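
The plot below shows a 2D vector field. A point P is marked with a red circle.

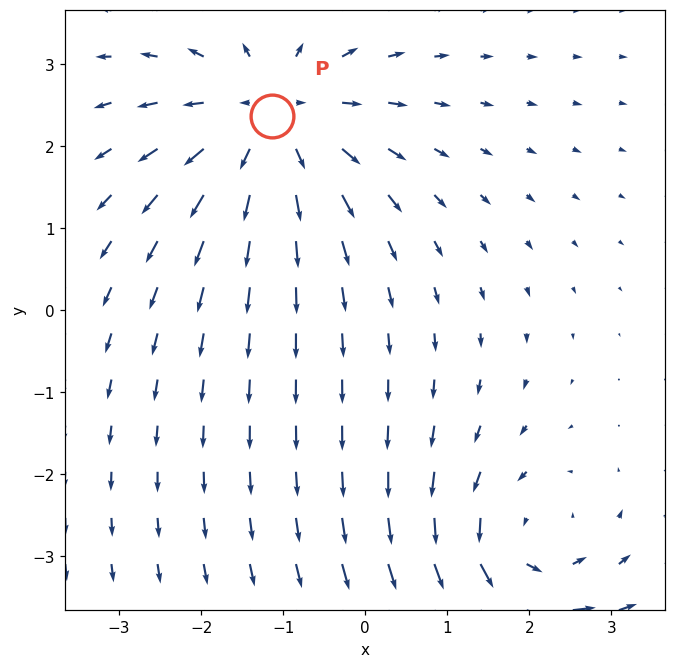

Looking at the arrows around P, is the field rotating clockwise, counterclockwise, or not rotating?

Near P at (-1.1, 2.4) the arrows show no circulation. The curl there is ≈0.

not rotating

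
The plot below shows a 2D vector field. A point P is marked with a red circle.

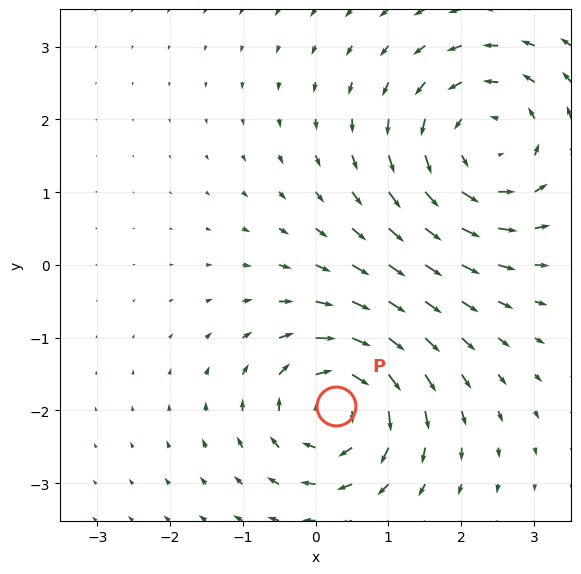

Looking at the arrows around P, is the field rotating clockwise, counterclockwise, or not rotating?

Near P at (0.3, -1.9) the arrows circulate clockwise. The curl (z-component) there is about -6; negative curl means clockwise rotation.

clockwise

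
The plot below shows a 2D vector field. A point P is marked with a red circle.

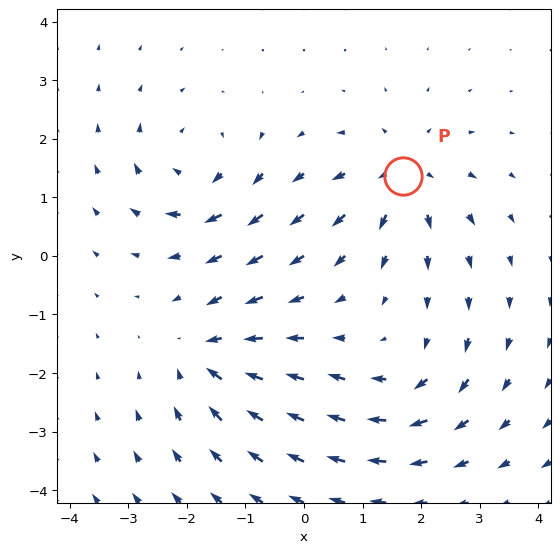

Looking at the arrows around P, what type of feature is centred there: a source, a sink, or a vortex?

source

At P (1.7, 1.4) the arrows spread outward. Divergence about +5, curl ≈0 — positive divergence with near-zero curl is a source.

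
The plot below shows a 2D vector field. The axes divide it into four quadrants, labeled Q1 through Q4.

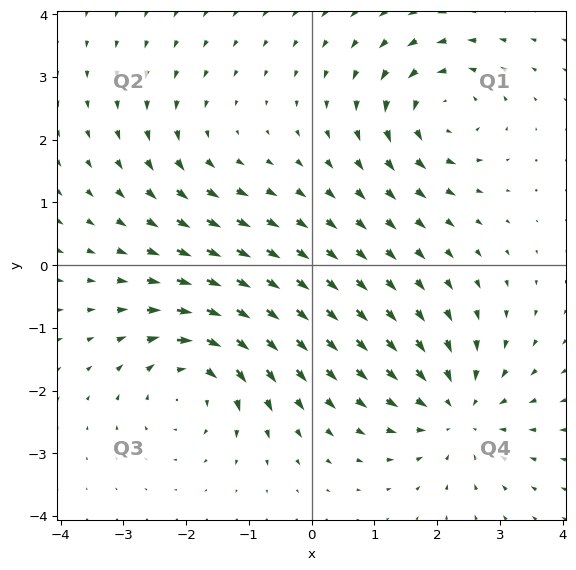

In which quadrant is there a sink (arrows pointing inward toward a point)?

Q4

The sink sits at approximately (2.3, -2.3), which lies in quadrant Q4. The divergence there is about -4, negative as expected for a sink.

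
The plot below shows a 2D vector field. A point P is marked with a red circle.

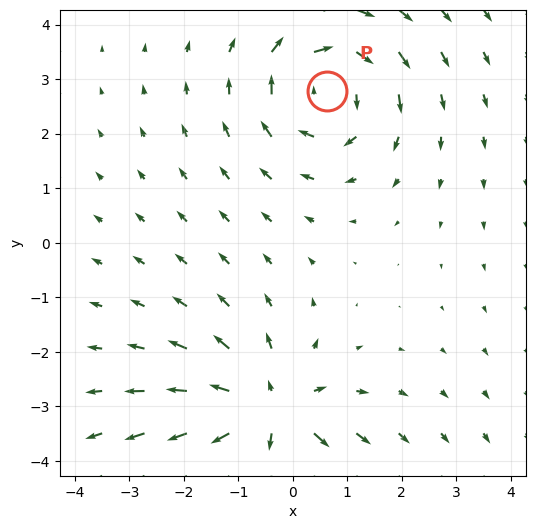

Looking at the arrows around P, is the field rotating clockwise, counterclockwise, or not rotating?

Near P at (0.6, 2.8) the arrows circulate clockwise. The curl (z-component) there is about -4; negative curl means clockwise rotation.

clockwise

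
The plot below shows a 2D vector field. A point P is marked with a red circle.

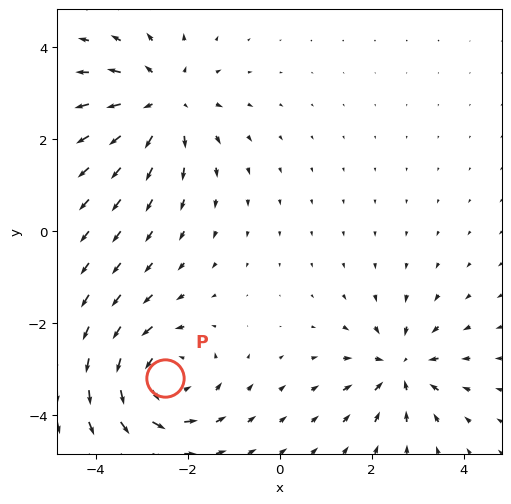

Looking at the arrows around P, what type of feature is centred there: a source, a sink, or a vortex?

At P (-2.5, -3.2) the arrows circulate counterclockwise. Divergence ≈0, curl about +5 — near-zero divergence with nonzero curl is a vortex.

vortex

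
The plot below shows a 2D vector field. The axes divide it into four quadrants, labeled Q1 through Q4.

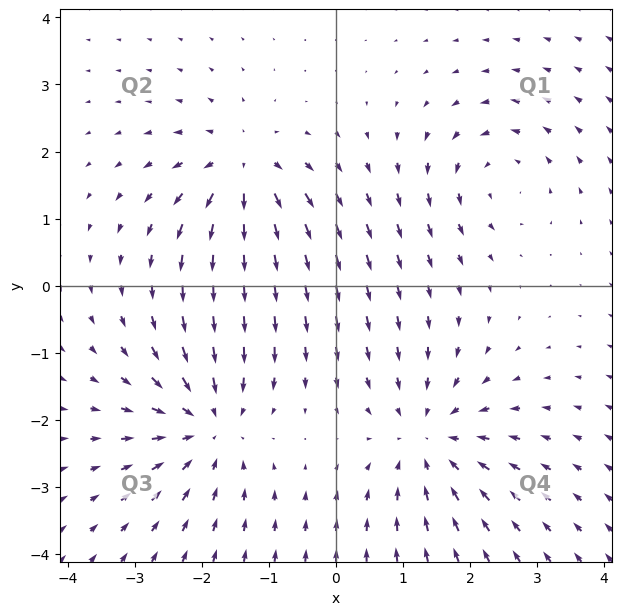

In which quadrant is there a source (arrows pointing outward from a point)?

Q2

The source sits at approximately (-1.4, 1.7), which lies in quadrant Q2. The divergence there is about +6, positive as expected for a source.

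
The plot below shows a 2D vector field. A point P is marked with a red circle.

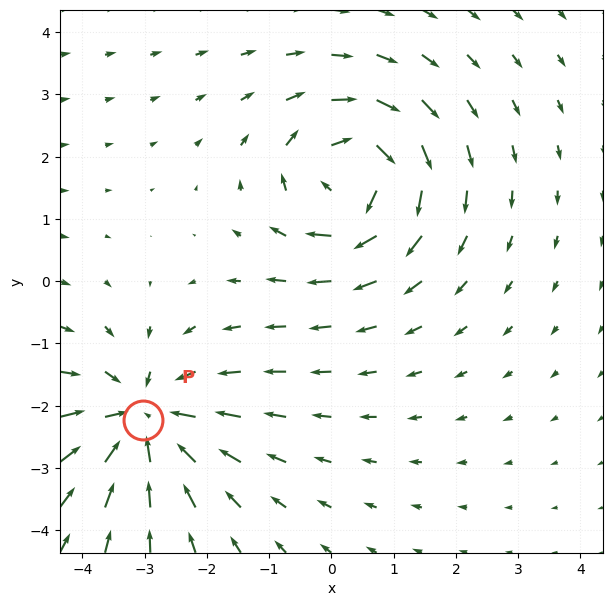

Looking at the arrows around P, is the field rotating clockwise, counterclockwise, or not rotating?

Near P at (-3.0, -2.2) the arrows show no circulation. The curl there is ≈0.

not rotating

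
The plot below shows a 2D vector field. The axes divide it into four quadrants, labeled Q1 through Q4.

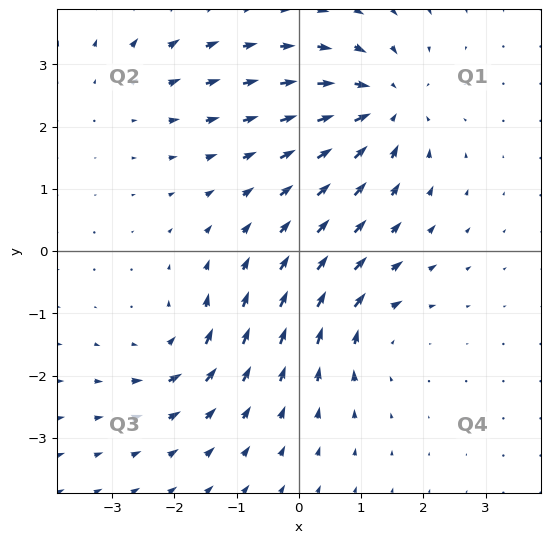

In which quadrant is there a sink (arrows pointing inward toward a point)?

The sink sits at approximately (1.4, 2.3), which lies in quadrant Q1. The divergence there is about -5, negative as expected for a sink.

Q1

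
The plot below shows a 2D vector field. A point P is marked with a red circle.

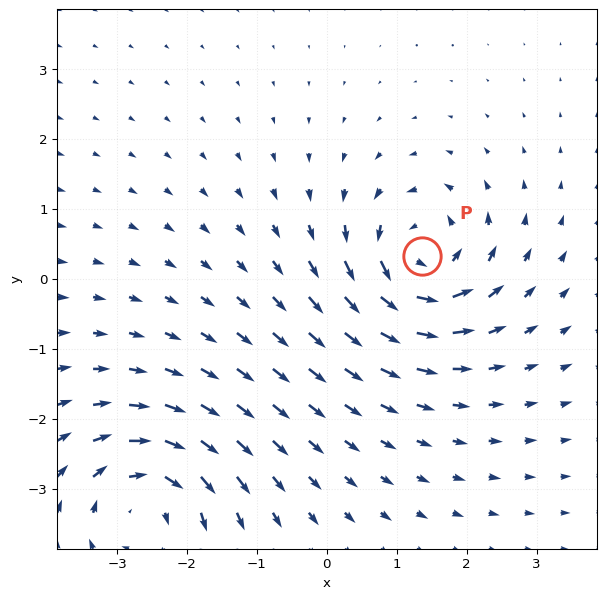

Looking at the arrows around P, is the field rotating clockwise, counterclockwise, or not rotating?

Near P at (1.4, 0.3) the arrows circulate counterclockwise. The curl (z-component) there is about +7; positive curl means counterclockwise rotation.

counterclockwise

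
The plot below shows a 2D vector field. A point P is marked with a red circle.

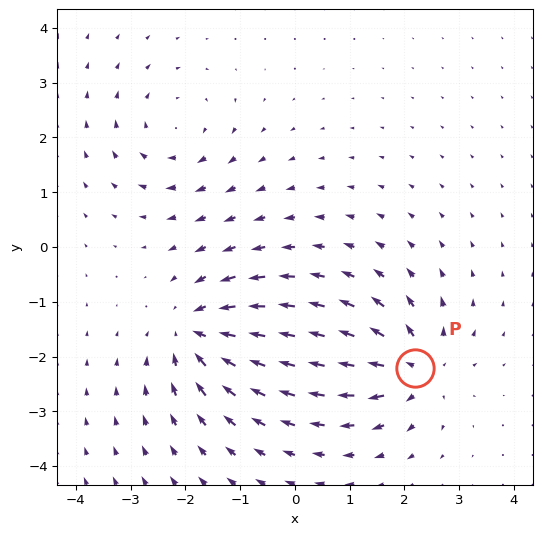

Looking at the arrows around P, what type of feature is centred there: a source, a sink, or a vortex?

At P (2.2, -2.2) the arrows spread outward. Divergence about +6, curl ≈0 — positive divergence with near-zero curl is a source.

source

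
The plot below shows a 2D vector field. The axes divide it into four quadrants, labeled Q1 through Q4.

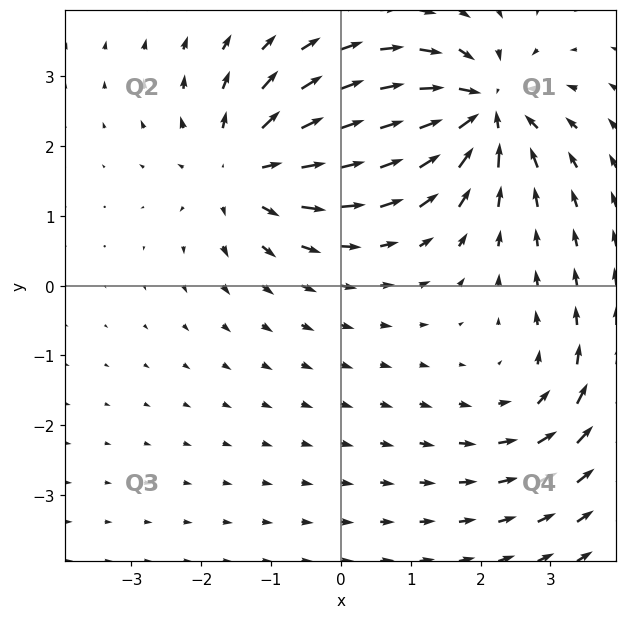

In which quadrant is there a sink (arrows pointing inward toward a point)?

The sink sits at approximately (2.0, 2.5), which lies in quadrant Q1. The divergence there is about -7, negative as expected for a sink.

Q1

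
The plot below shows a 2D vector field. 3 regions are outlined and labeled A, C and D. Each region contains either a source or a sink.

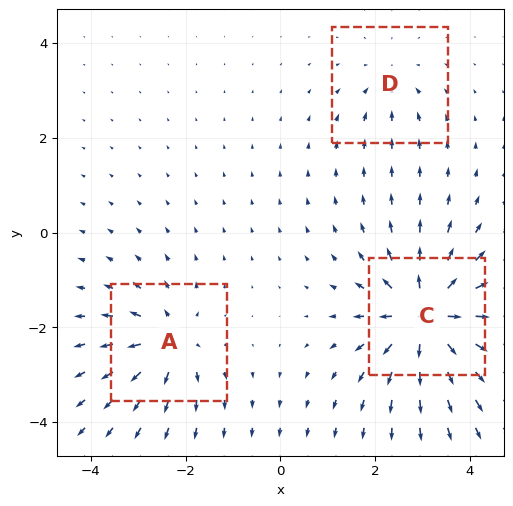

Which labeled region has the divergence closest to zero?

Divergence at each region's feature centre — A: about +4, C: about +6, D: about -2. Region D is closest to zero.

D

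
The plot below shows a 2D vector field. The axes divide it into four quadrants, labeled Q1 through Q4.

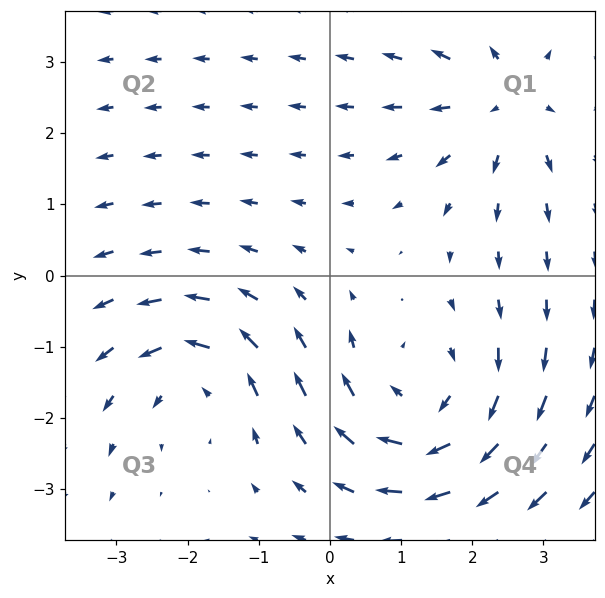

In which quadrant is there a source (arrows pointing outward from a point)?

The source sits at approximately (2.5, 2.5), which lies in quadrant Q1. The divergence there is about +3, positive as expected for a source.

Q1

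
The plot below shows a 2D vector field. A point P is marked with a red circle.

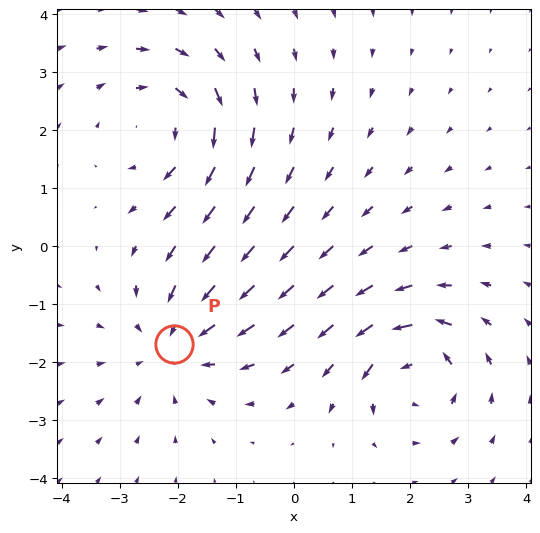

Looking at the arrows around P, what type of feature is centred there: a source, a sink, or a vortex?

sink

At P (-2.1, -1.7) the arrows converge inward. Divergence about -3, curl ≈0 — negative divergence with near-zero curl is a sink.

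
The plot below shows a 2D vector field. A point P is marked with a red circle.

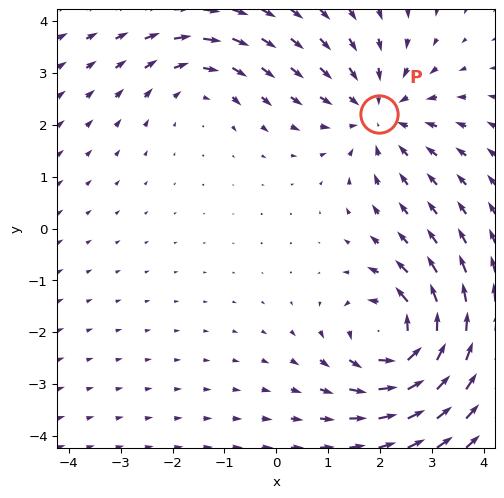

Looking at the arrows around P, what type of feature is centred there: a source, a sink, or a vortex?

sink

At P (2.0, 2.2) the arrows converge inward. Divergence about -4, curl ≈0 — negative divergence with near-zero curl is a sink.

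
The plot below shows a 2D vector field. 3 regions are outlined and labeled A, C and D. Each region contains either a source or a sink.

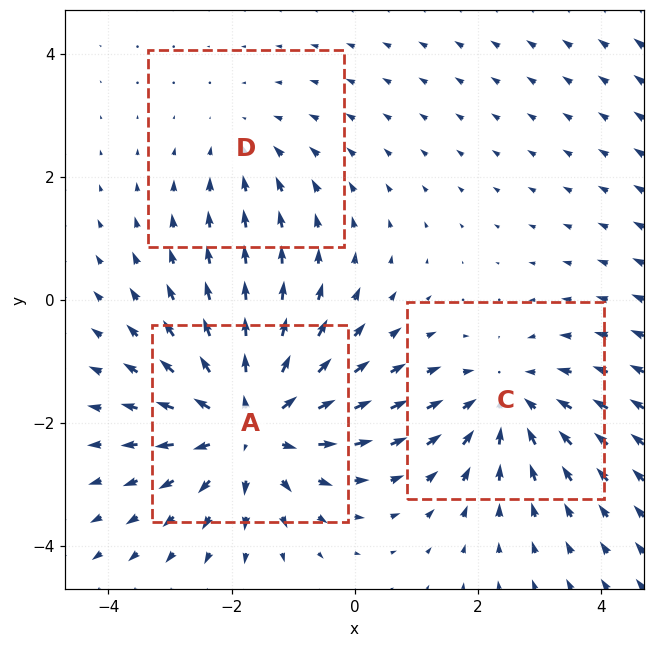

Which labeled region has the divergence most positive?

A

Divergence at each region's feature centre — A: about +4, C: about -3, D: about -2. Region A is most positive.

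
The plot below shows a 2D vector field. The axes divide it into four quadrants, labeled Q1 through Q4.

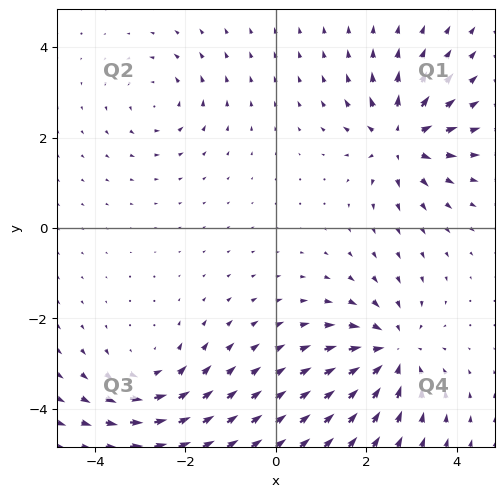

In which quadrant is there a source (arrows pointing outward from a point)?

The source sits at approximately (2.8, 2.0), which lies in quadrant Q1. The divergence there is about +6, positive as expected for a source.

Q1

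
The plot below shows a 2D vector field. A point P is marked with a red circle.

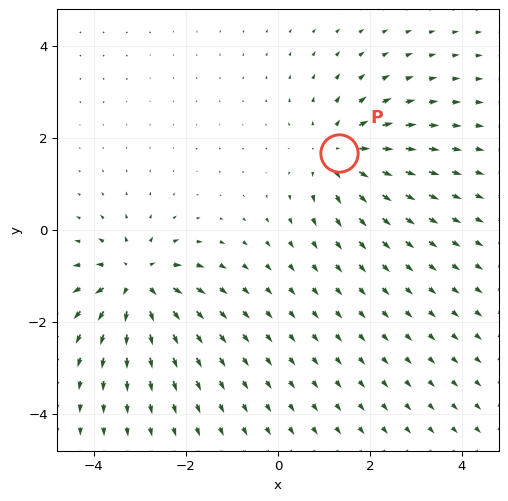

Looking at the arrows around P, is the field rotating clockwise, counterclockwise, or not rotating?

Near P at (1.3, 1.7) the arrows show no circulation. The curl there is ≈0.

not rotating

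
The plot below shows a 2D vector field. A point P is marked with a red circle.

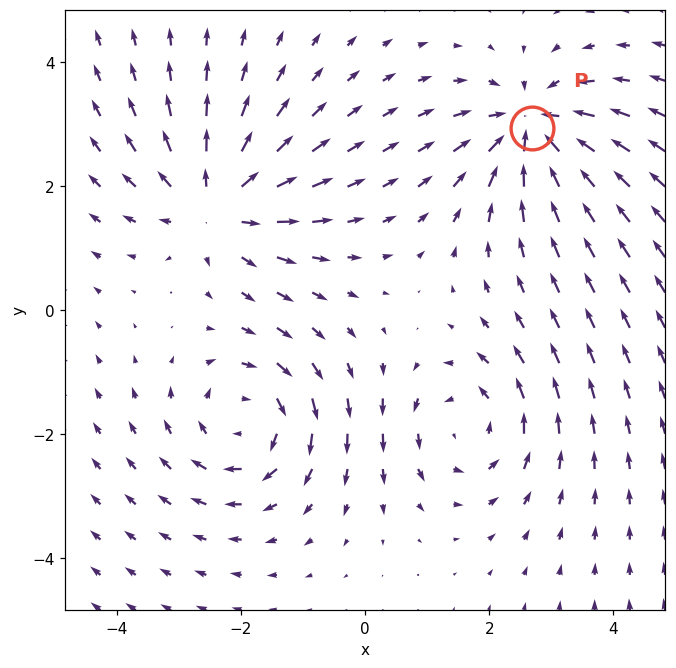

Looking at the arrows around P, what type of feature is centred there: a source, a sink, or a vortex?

At P (2.7, 2.9) the arrows converge inward. Divergence about -5, curl ≈0 — negative divergence with near-zero curl is a sink.

sink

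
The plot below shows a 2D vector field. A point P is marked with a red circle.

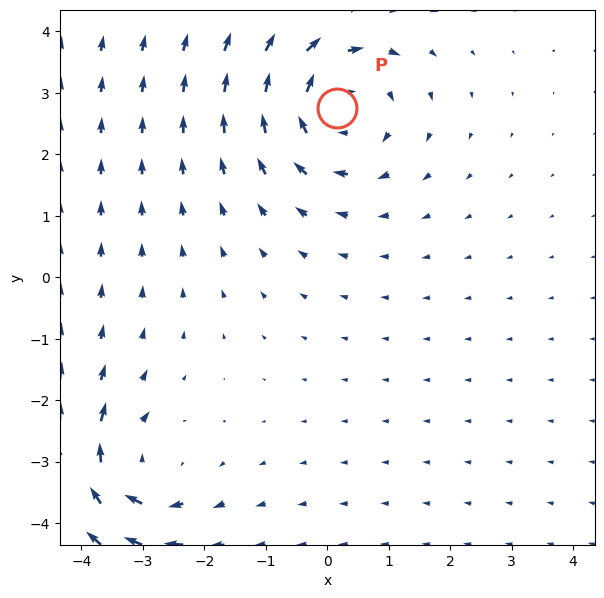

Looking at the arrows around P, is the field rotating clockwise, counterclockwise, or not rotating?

clockwise

Near P at (0.2, 2.7) the arrows circulate clockwise. The curl (z-component) there is about -4; negative curl means clockwise rotation.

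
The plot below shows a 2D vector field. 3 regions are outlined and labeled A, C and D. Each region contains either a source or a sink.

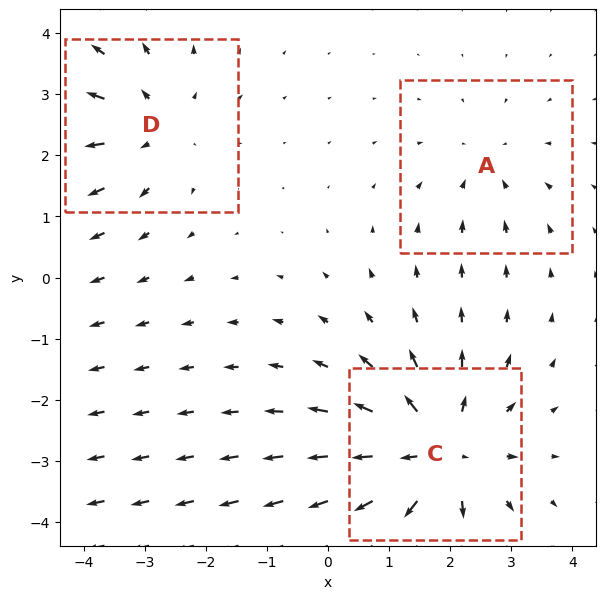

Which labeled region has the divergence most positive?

C

Divergence at each region's feature centre — A: about -2, C: about +5, D: about +3. Region C is most positive.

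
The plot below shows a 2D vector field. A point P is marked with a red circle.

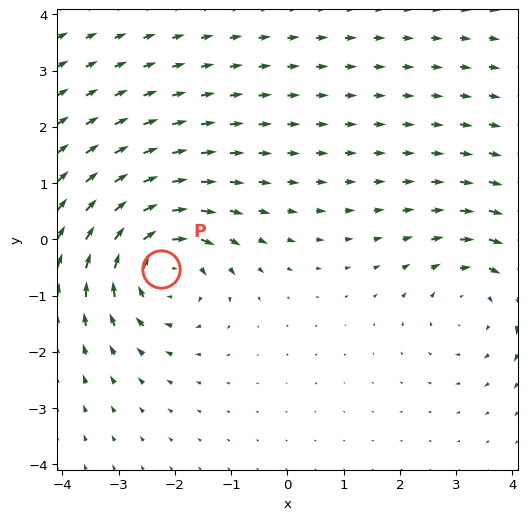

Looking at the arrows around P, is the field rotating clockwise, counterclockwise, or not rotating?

clockwise

Near P at (-2.2, -0.5) the arrows circulate clockwise. The curl (z-component) there is about -5; negative curl means clockwise rotation.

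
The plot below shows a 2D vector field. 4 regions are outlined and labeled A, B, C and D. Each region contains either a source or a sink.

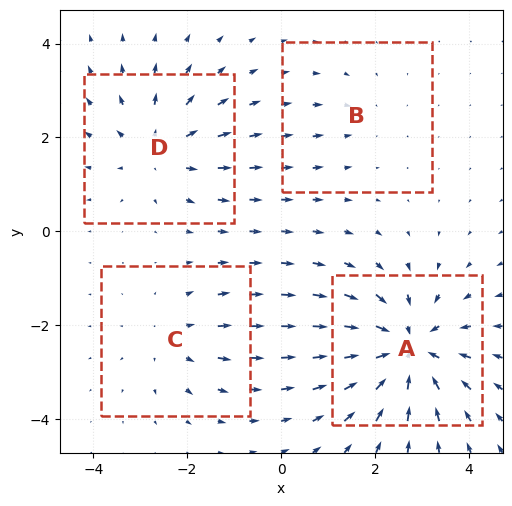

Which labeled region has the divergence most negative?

A

Divergence at each region's feature centre — A: about -6, B: about -2, C: about +3, D: about +4. Region A is most negative.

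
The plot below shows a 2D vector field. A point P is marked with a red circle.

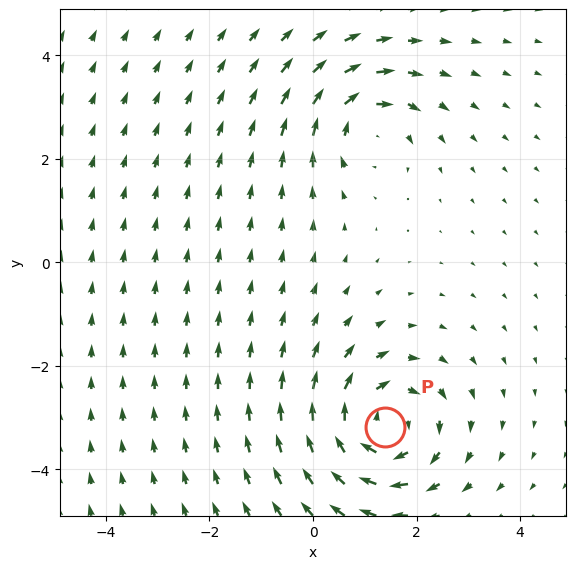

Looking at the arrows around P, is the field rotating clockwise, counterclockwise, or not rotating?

clockwise

Near P at (1.4, -3.2) the arrows circulate clockwise. The curl (z-component) there is about -5; negative curl means clockwise rotation.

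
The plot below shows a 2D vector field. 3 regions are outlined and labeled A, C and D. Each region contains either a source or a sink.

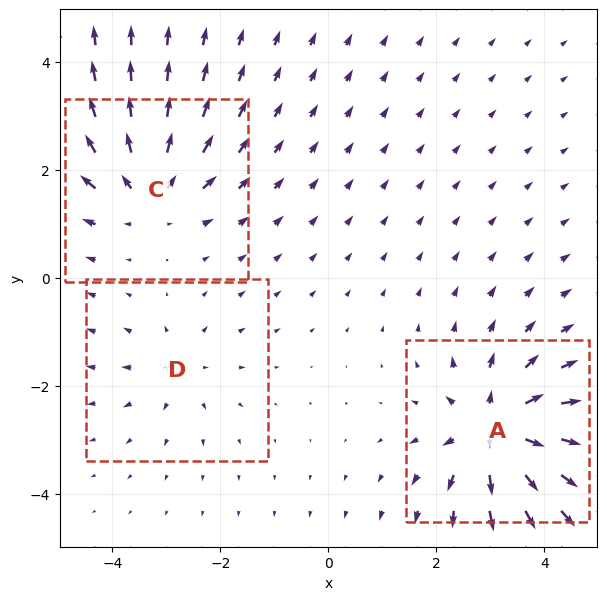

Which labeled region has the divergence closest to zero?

Divergence at each region's feature centre — A: about +6, C: about +4, D: about +2. Region D is closest to zero.

D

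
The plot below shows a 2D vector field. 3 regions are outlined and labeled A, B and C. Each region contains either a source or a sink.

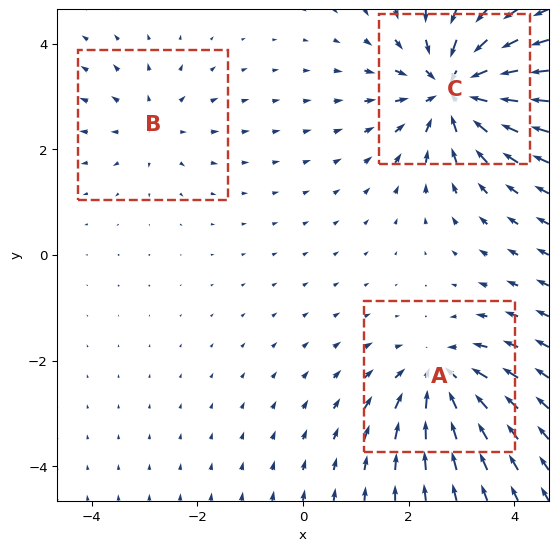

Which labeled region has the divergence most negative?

Divergence at each region's feature centre — A: about -4, B: about +2, C: about -6. Region C is most negative.

C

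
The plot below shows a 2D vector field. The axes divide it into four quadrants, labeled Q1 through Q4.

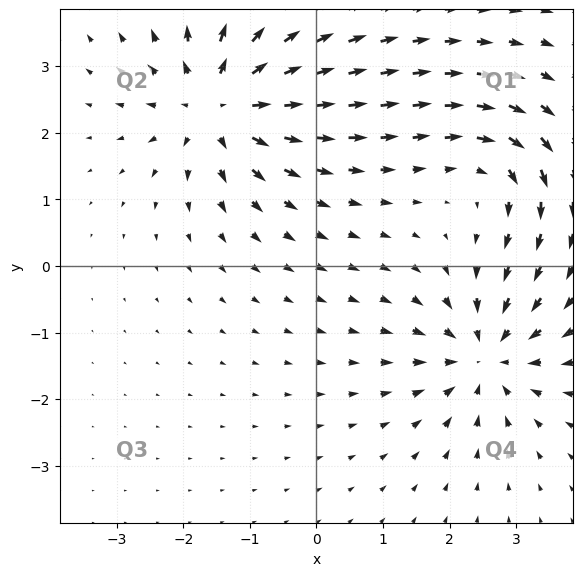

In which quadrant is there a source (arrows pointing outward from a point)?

The source sits at approximately (-1.5, 2.4), which lies in quadrant Q2. The divergence there is about +6, positive as expected for a source.

Q2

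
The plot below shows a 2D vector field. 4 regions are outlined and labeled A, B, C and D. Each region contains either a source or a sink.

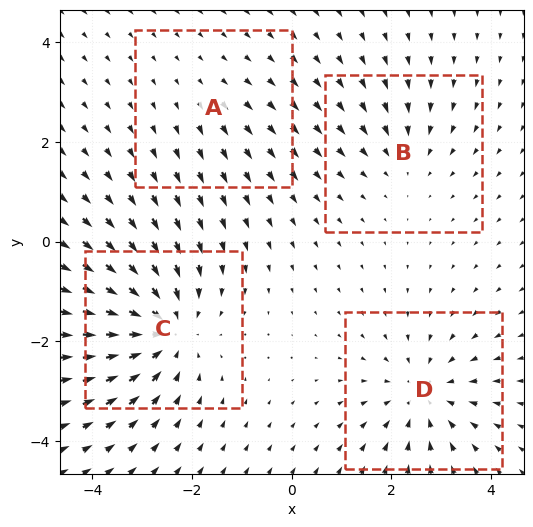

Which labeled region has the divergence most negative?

Divergence at each region's feature centre — A: about +2, B: about -3, C: about -6, D: about -5. Region C is most negative.

C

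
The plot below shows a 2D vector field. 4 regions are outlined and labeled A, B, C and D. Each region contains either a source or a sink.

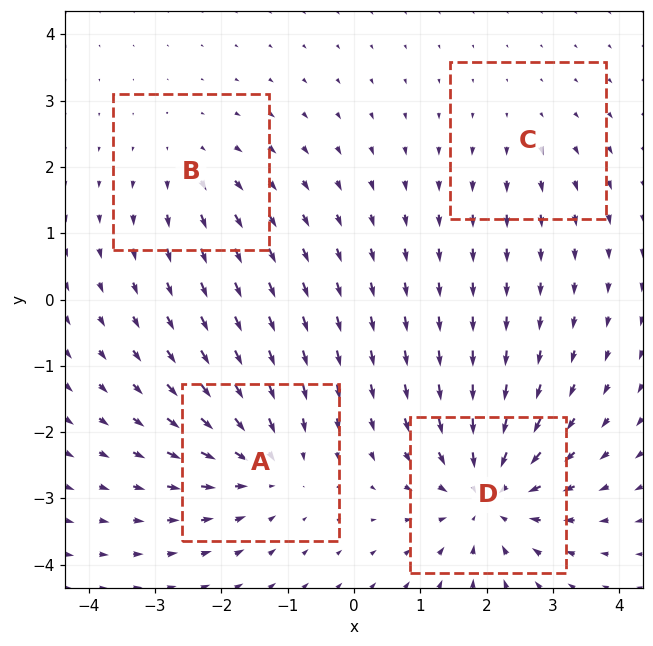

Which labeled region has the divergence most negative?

D

Divergence at each region's feature centre — A: about -5, B: about +3, C: about +2, D: about -6. Region D is most negative.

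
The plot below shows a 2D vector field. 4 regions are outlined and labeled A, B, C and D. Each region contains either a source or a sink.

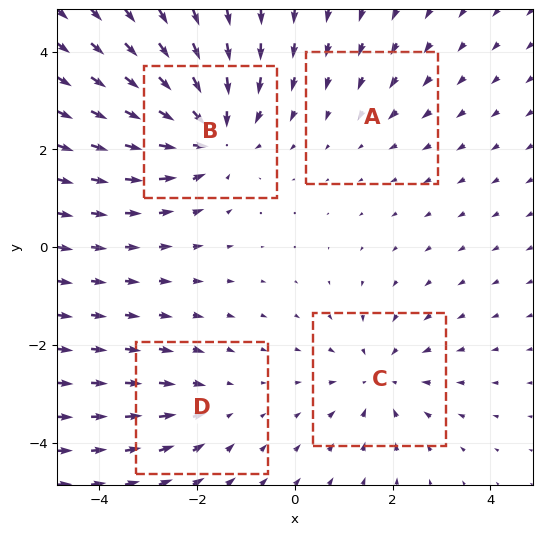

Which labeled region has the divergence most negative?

Divergence at each region's feature centre — A: about -2, B: about -7, C: about -4, D: about -3. Region B is most negative.

B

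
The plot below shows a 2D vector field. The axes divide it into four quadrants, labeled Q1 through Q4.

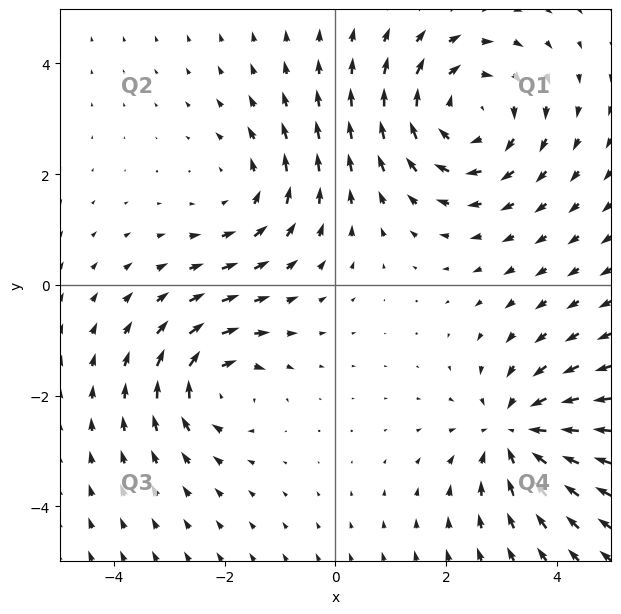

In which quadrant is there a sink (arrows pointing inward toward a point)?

Q4

The sink sits at approximately (3.3, -2.7), which lies in quadrant Q4. The divergence there is about -4, negative as expected for a sink.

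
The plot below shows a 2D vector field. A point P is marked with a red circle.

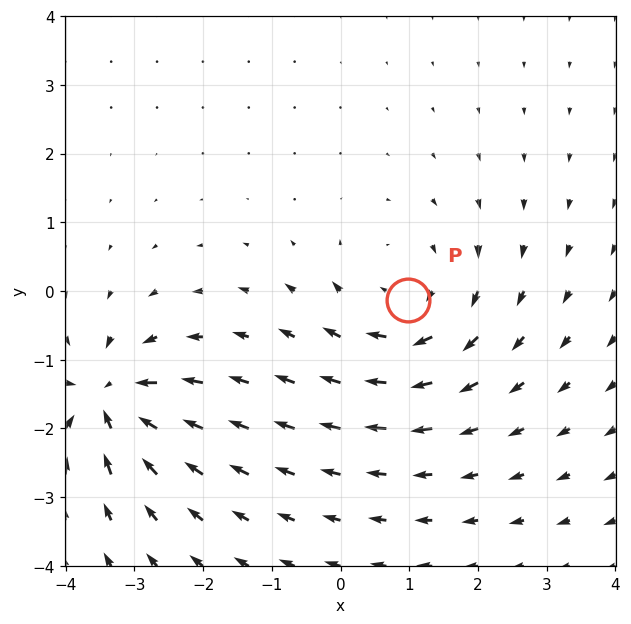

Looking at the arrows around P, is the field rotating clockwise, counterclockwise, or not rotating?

Near P at (1.0, -0.1) the arrows circulate clockwise. The curl (z-component) there is about -4; negative curl means clockwise rotation.

clockwise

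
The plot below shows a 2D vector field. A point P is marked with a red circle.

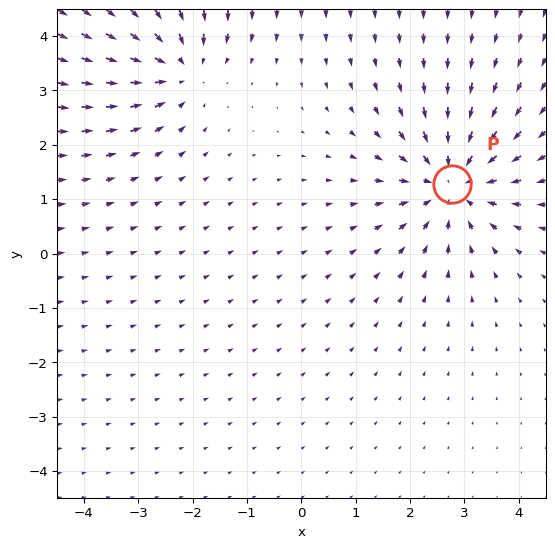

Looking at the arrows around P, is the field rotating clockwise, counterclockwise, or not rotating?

not rotating

Near P at (2.8, 1.3) the arrows show no circulation. The curl there is ≈0.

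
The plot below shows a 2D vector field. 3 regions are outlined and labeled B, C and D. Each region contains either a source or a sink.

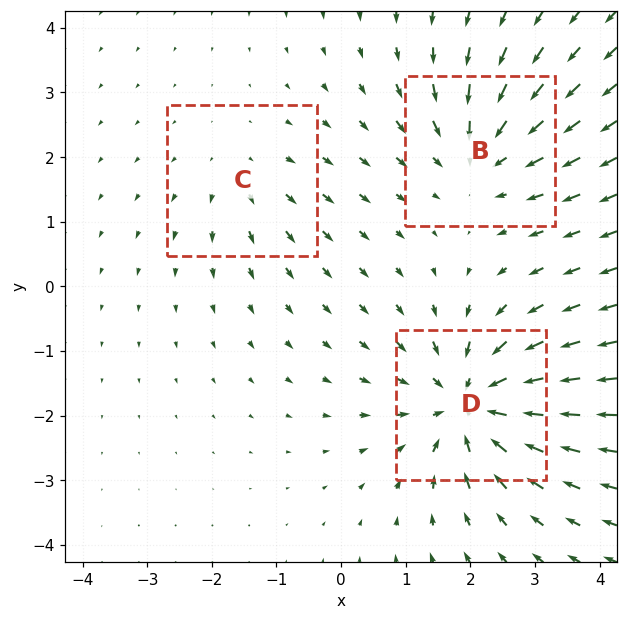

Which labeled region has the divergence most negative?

Divergence at each region's feature centre — B: about -3, C: about +2, D: about -5. Region D is most negative.

D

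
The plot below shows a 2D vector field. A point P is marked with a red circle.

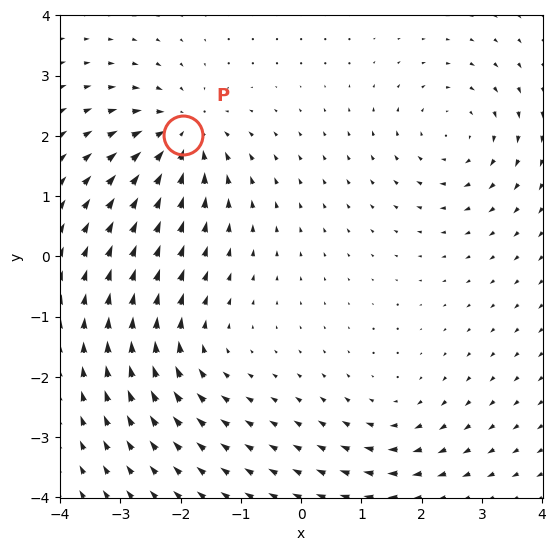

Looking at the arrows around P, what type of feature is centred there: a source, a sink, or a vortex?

sink

At P (-2.0, 2.0) the arrows converge inward. Divergence about -6, curl ≈0 — negative divergence with near-zero curl is a sink.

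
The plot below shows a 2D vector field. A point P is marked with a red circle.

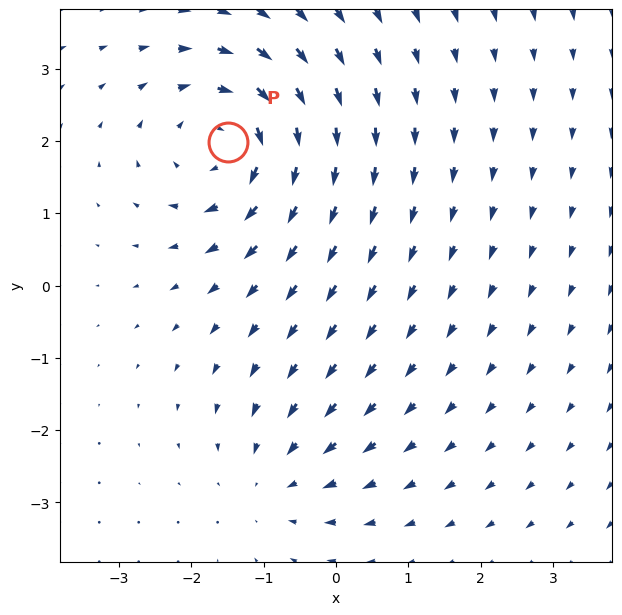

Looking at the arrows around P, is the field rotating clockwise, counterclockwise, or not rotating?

Near P at (-1.5, 2.0) the arrows circulate clockwise. The curl (z-component) there is about -5; negative curl means clockwise rotation.

clockwise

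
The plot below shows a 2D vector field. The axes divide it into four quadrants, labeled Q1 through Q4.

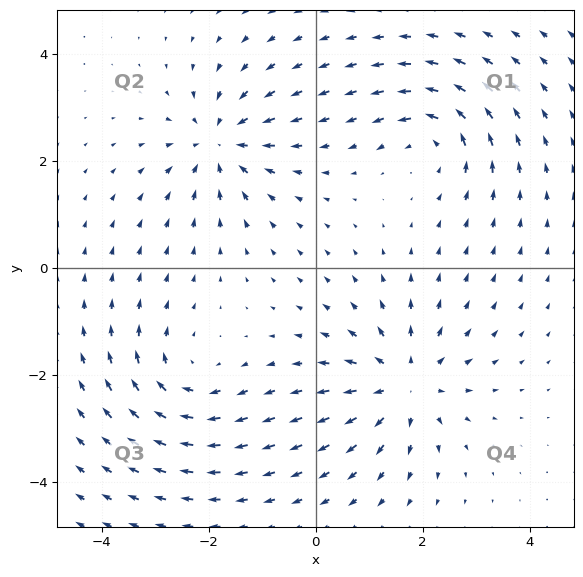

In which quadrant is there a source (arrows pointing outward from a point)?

The source sits at approximately (1.7, -2.2), which lies in quadrant Q4. The divergence there is about +5, positive as expected for a source.

Q4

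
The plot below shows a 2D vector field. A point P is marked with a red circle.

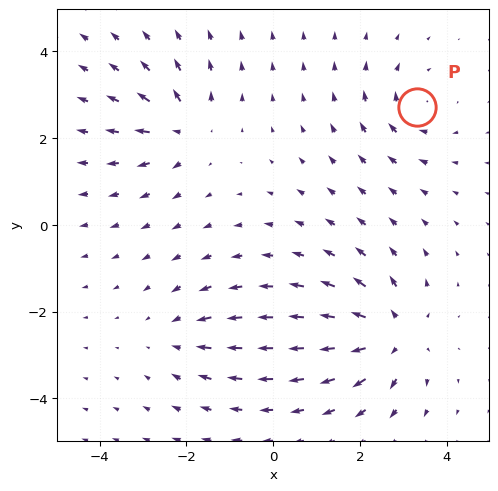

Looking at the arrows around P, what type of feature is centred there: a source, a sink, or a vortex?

vortex

At P (3.3, 2.7) the arrows circulate clockwise. Divergence ≈0, curl about -3 — near-zero divergence with nonzero curl is a vortex.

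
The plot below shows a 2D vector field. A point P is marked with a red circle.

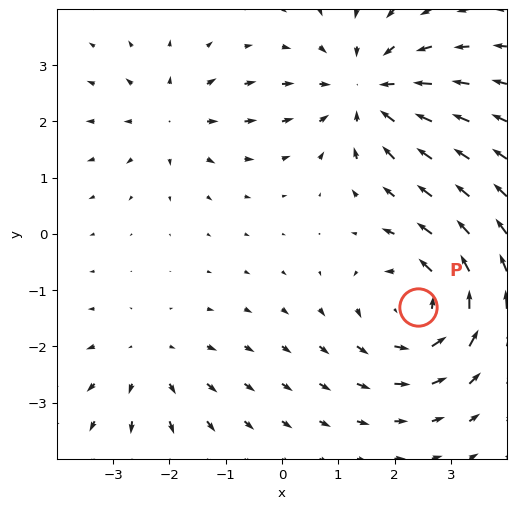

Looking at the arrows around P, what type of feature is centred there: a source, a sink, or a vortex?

At P (2.4, -1.3) the arrows circulate counterclockwise. Divergence ≈0, curl about +4 — near-zero divergence with nonzero curl is a vortex.

vortex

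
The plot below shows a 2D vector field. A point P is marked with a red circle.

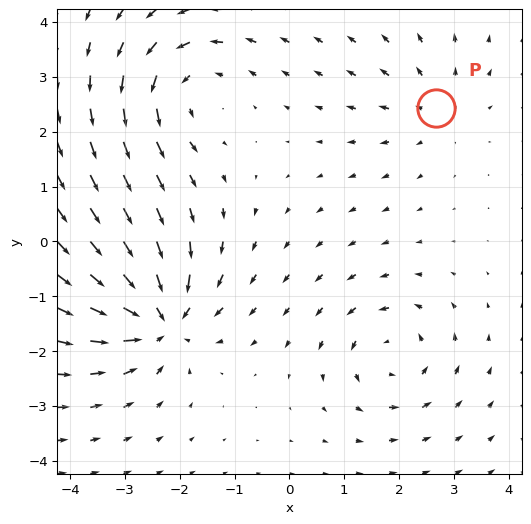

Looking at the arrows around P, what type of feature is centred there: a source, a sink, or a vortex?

At P (2.7, 2.4) the arrows spread outward. Divergence about +2, curl ≈0 — positive divergence with near-zero curl is a source.

source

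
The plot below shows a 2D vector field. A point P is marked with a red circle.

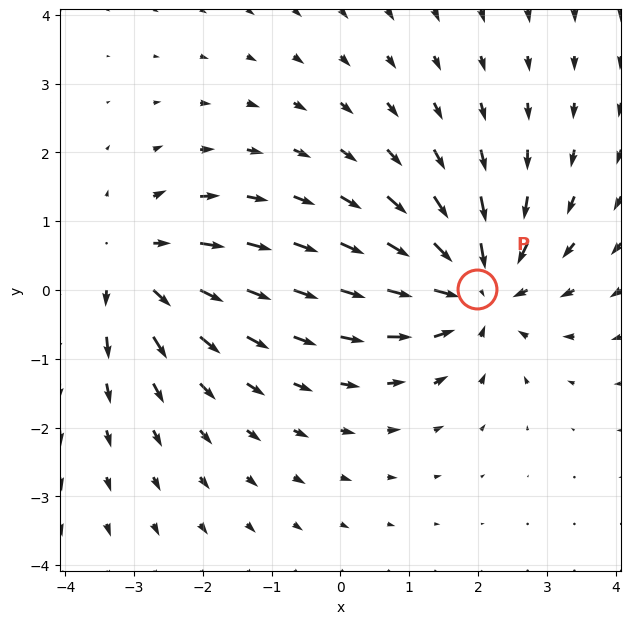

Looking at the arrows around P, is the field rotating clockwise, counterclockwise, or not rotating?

not rotating

Near P at (2.0, 0.0) the arrows show no circulation. The curl there is ≈0.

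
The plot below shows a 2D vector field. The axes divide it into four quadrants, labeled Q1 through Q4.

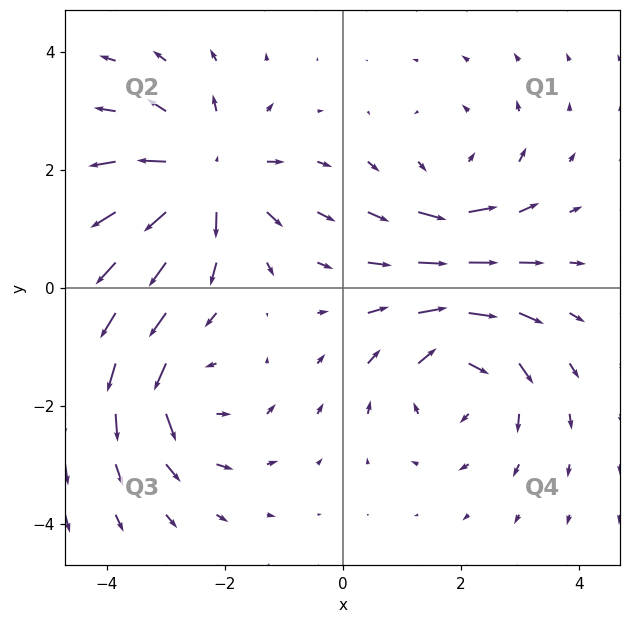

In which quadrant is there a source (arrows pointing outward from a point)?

Q2

The source sits at approximately (-2.3, 1.9), which lies in quadrant Q2. The divergence there is about +5, positive as expected for a source.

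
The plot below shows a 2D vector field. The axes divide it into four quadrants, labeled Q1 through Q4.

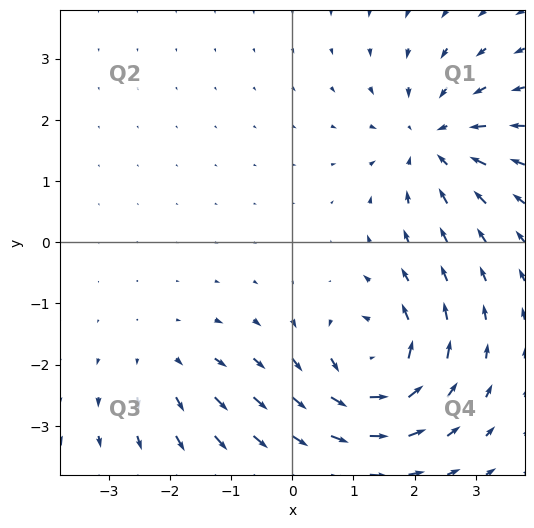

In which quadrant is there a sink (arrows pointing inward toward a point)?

The sink sits at approximately (2.3, 1.7), which lies in quadrant Q1. The divergence there is about -5, negative as expected for a sink.

Q1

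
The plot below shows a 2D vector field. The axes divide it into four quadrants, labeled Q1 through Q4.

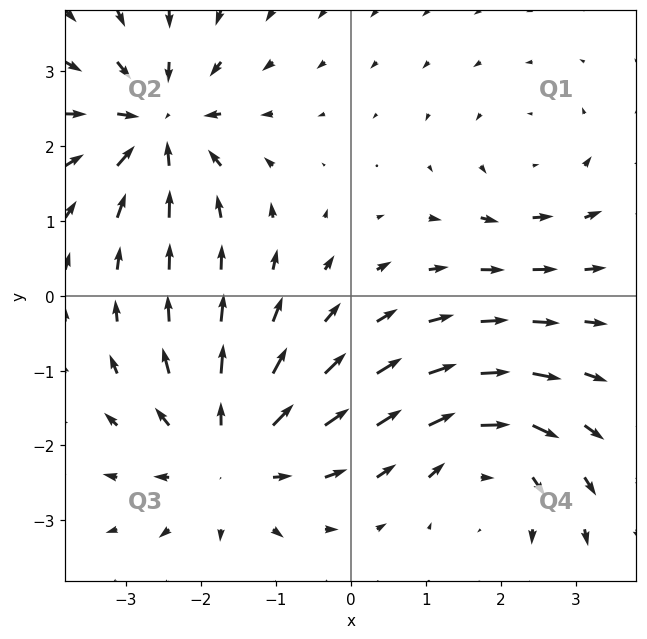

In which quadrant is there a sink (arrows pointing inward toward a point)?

Q2

The sink sits at approximately (-2.6, 2.3), which lies in quadrant Q2. The divergence there is about -6, negative as expected for a sink.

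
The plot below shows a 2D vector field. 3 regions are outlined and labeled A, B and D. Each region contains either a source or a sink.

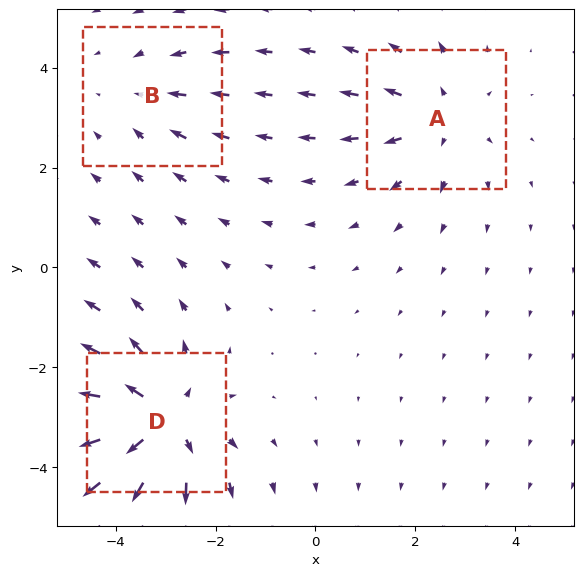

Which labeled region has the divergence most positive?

Divergence at each region's feature centre — A: about +3, B: about -2, D: about +5. Region D is most positive.

D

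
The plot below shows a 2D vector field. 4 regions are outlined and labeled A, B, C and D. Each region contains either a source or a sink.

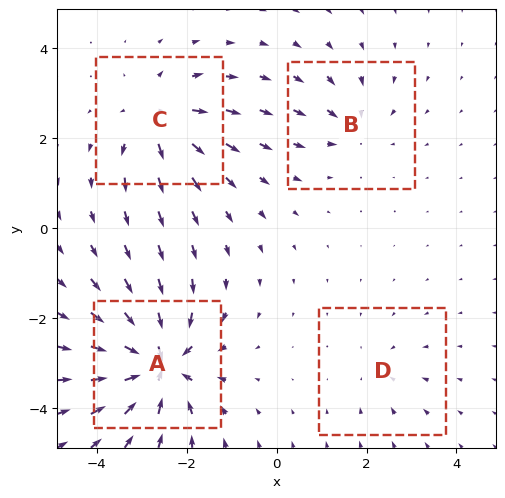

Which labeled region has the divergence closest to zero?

Divergence at each region's feature centre — A: about -9, B: about -4, C: about +5, D: about -2. Region D is closest to zero.

D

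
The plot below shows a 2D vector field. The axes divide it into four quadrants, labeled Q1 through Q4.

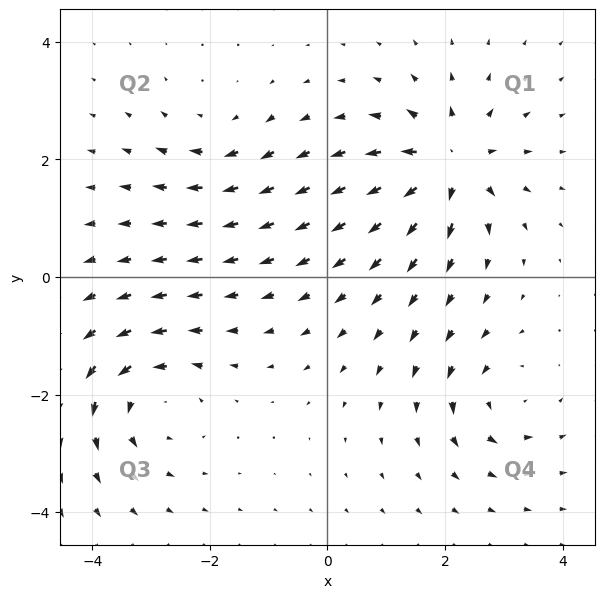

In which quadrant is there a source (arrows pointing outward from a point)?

Q1

The source sits at approximately (2.1, 1.9), which lies in quadrant Q1. The divergence there is about +7, positive as expected for a source.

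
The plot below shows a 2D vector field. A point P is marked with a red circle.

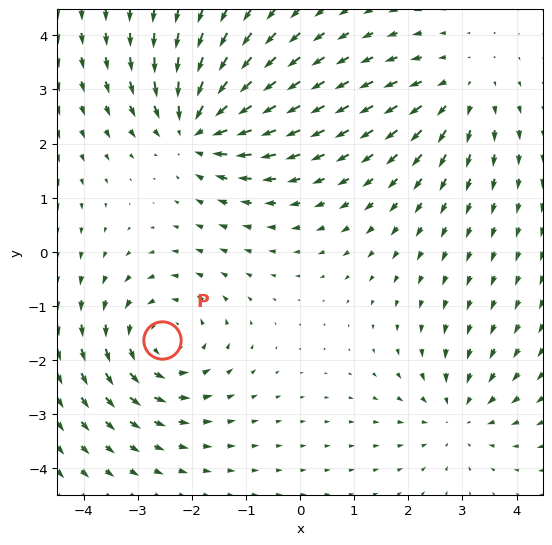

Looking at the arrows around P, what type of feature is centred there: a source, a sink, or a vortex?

vortex

At P (-2.6, -1.6) the arrows circulate counterclockwise. Divergence ≈0, curl about +4 — near-zero divergence with nonzero curl is a vortex.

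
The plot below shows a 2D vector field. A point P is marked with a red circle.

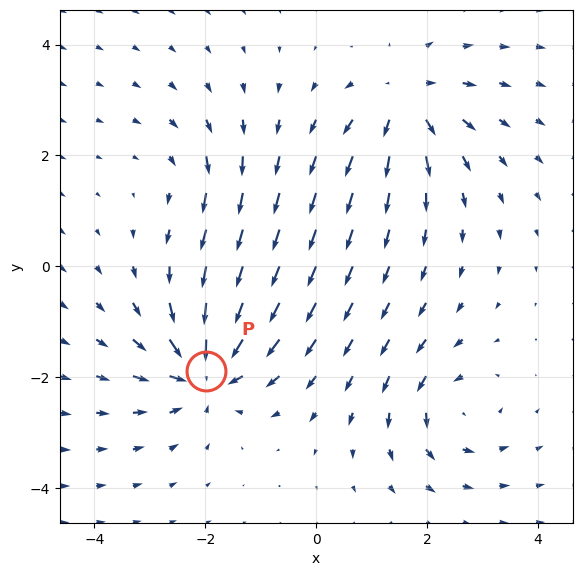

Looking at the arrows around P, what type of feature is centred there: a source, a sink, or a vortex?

sink

At P (-2.0, -1.9) the arrows converge inward. Divergence about -6, curl ≈0 — negative divergence with near-zero curl is a sink.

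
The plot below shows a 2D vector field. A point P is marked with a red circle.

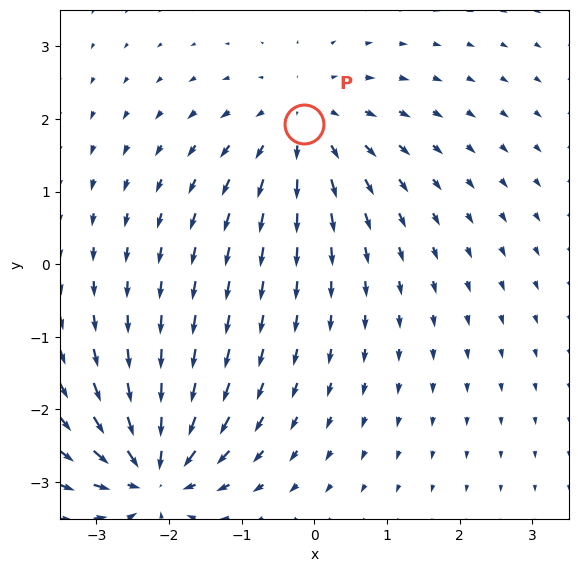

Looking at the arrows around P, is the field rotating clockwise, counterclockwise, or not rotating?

Near P at (-0.1, 1.9) the arrows show no circulation. The curl there is ≈0.

not rotating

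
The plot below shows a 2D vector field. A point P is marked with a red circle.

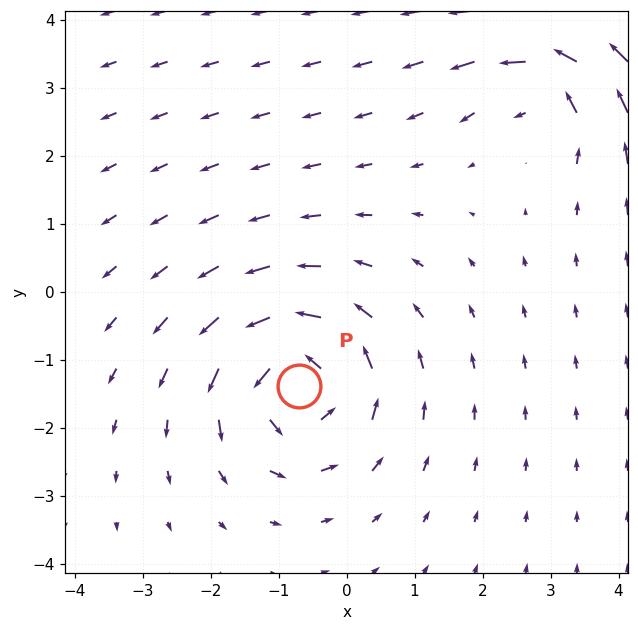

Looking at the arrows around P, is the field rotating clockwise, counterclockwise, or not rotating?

counterclockwise

Near P at (-0.7, -1.4) the arrows circulate counterclockwise. The curl (z-component) there is about +6; positive curl means counterclockwise rotation.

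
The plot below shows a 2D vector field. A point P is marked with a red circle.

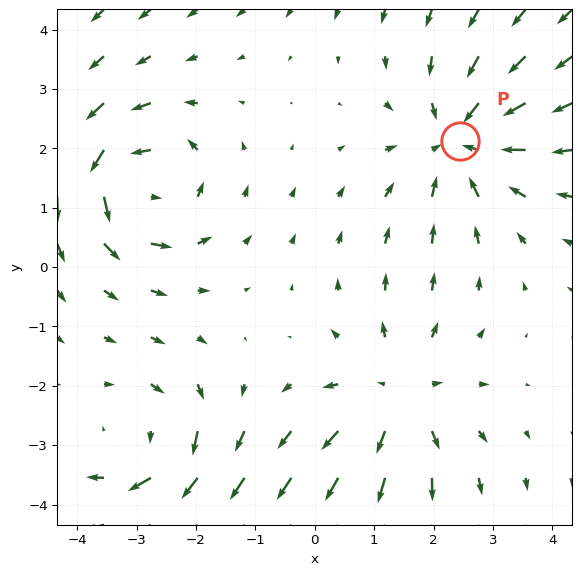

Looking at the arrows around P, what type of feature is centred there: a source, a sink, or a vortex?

sink

At P (2.4, 2.1) the arrows converge inward. Divergence about -3, curl ≈0 — negative divergence with near-zero curl is a sink.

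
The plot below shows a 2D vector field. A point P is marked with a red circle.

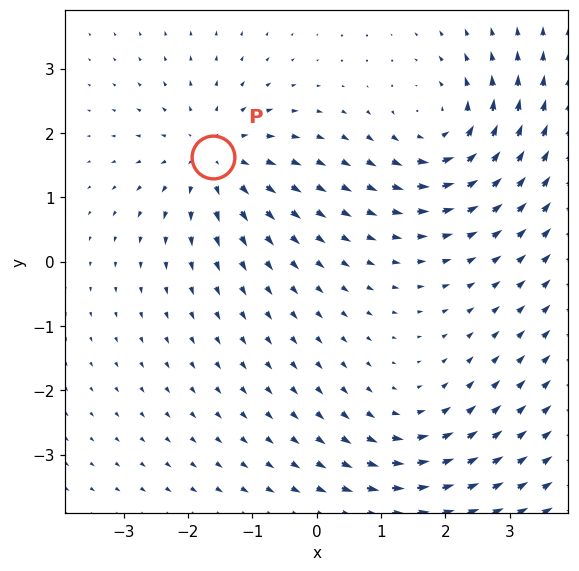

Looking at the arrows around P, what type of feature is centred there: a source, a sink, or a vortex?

source

At P (-1.6, 1.6) the arrows spread outward. Divergence about +5, curl ≈0 — positive divergence with near-zero curl is a source.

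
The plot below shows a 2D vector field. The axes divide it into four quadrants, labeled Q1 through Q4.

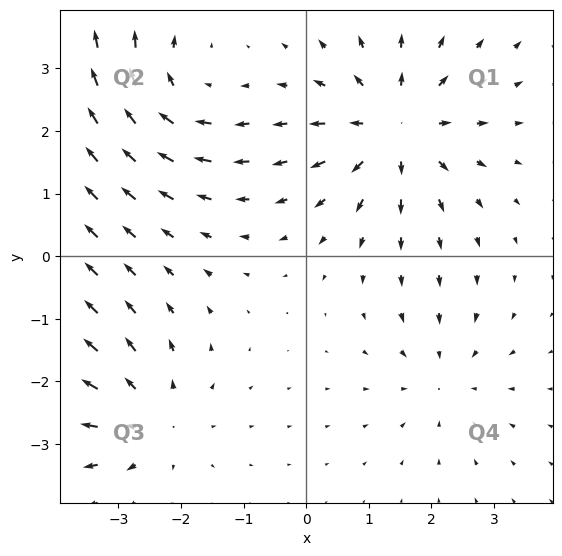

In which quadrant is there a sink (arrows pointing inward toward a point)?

Q4

The sink sits at approximately (2.2, -1.9), which lies in quadrant Q4. The divergence there is about -3, negative as expected for a sink.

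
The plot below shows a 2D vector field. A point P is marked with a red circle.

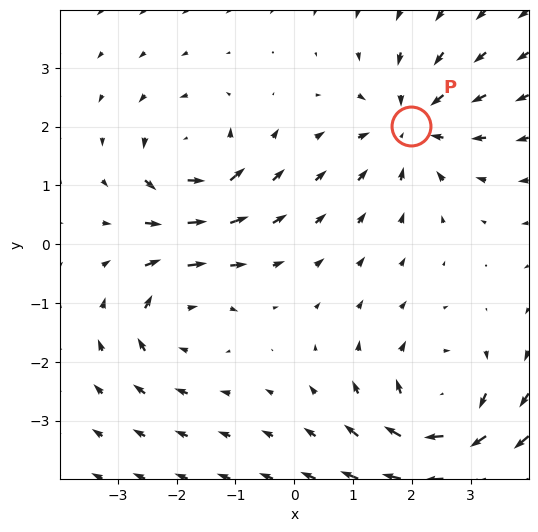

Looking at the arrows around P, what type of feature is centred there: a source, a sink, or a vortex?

sink

At P (2.0, 2.0) the arrows converge inward. Divergence about -4, curl ≈0 — negative divergence with near-zero curl is a sink.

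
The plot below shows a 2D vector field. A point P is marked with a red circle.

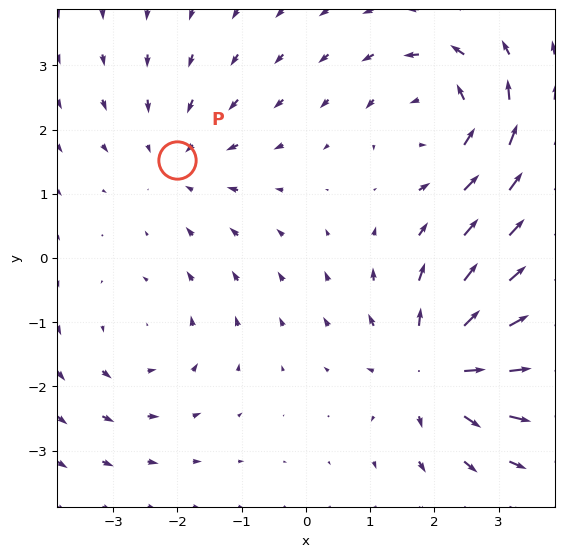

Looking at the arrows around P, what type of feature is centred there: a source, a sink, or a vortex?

sink

At P (-2.0, 1.5) the arrows converge inward. Divergence about -3, curl ≈0 — negative divergence with near-zero curl is a sink.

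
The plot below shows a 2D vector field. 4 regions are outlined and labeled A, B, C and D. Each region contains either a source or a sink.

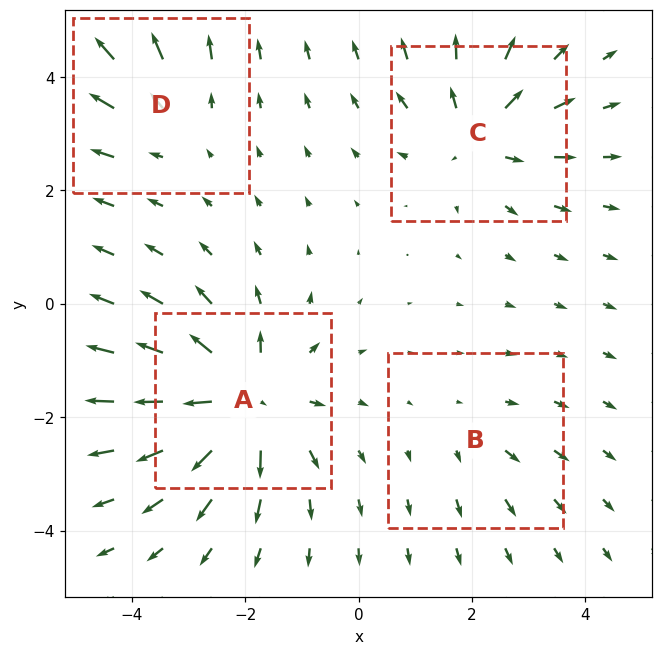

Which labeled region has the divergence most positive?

A

Divergence at each region's feature centre — A: about +8, B: about +2, C: about +5, D: about +4. Region A is most positive.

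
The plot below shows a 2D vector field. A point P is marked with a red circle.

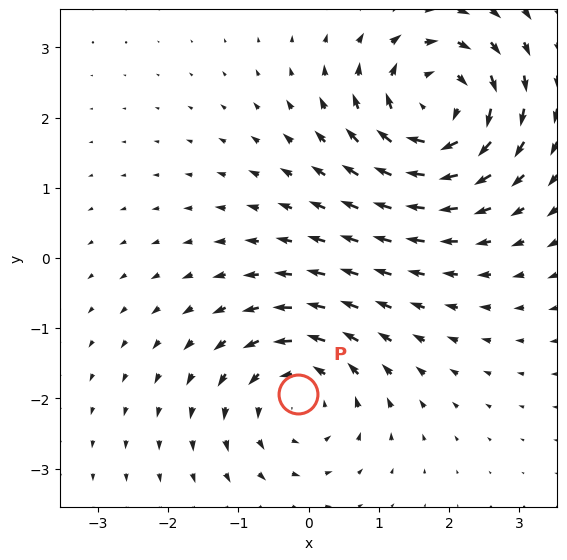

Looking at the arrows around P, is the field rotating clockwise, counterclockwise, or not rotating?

Near P at (-0.1, -1.9) the arrows circulate counterclockwise. The curl (z-component) there is about +4; positive curl means counterclockwise rotation.

counterclockwise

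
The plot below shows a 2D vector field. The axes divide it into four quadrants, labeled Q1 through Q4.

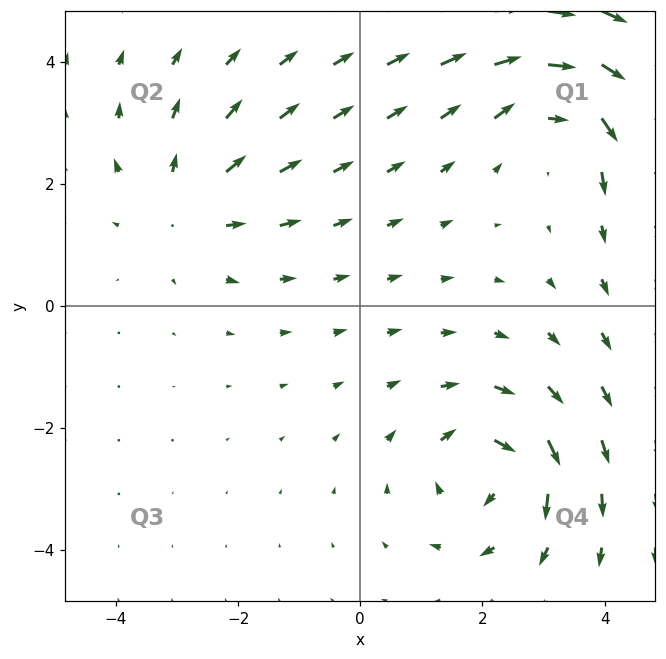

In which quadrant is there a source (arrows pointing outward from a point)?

The source sits at approximately (-2.9, 1.6), which lies in quadrant Q2. The divergence there is about +3, positive as expected for a source.

Q2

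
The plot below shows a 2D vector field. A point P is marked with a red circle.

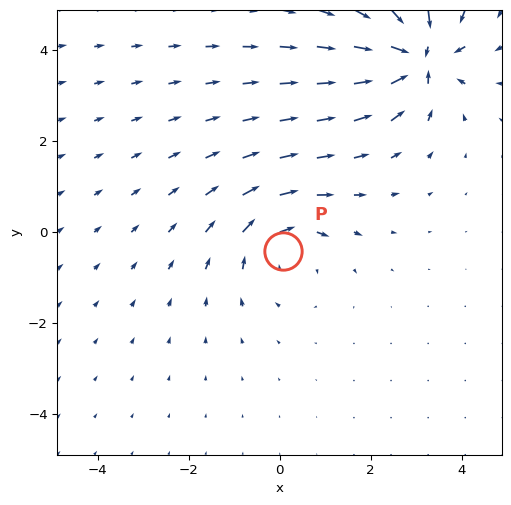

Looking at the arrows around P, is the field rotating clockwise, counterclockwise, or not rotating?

clockwise

Near P at (0.1, -0.4) the arrows circulate clockwise. The curl (z-component) there is about -2; negative curl means clockwise rotation.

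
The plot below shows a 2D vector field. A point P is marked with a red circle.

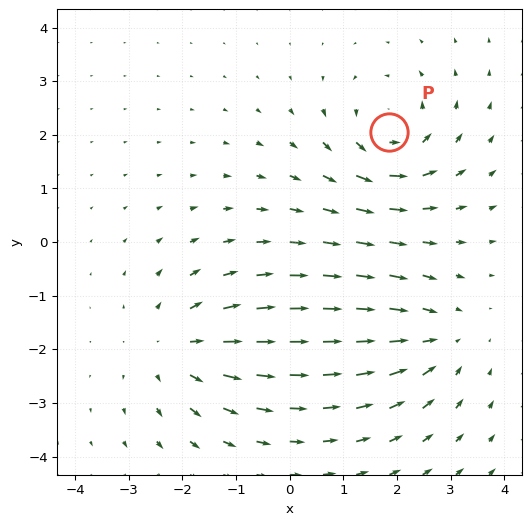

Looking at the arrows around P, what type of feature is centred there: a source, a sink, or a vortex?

vortex

At P (1.9, 2.1) the arrows circulate counterclockwise. Divergence ≈0, curl about +5 — near-zero divergence with nonzero curl is a vortex.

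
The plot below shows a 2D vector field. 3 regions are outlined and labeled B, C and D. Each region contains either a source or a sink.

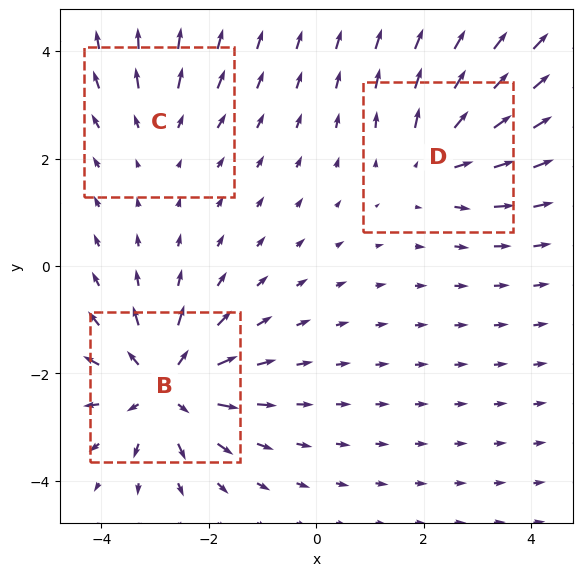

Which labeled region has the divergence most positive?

Divergence at each region's feature centre — B: about +5, C: about +2, D: about +3. Region B is most positive.

B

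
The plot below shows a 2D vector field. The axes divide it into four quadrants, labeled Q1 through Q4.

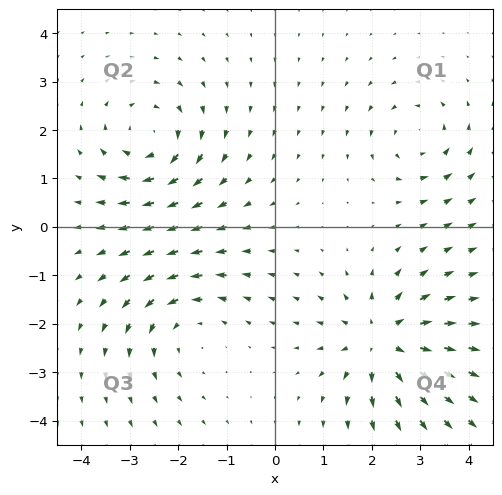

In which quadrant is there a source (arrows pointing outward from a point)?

Q4

The source sits at approximately (2.2, -2.4), which lies in quadrant Q4. The divergence there is about +5, positive as expected for a source.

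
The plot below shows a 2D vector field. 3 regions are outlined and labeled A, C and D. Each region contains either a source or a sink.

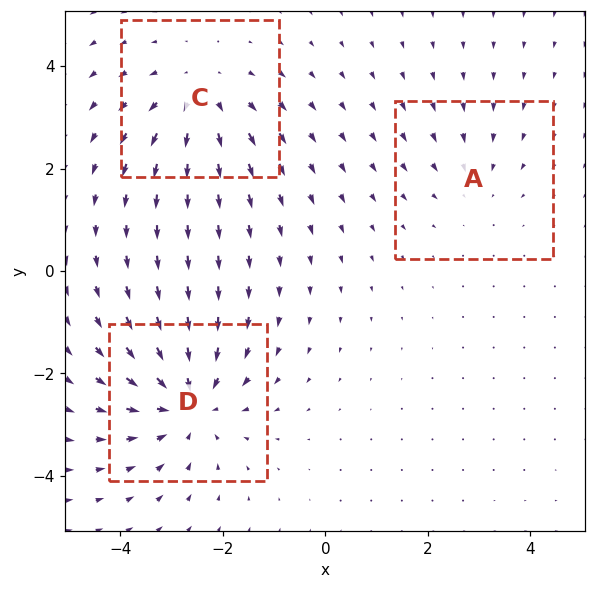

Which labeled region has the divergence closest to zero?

A

Divergence at each region's feature centre — A: about -2, C: about +3, D: about -4. Region A is closest to zero.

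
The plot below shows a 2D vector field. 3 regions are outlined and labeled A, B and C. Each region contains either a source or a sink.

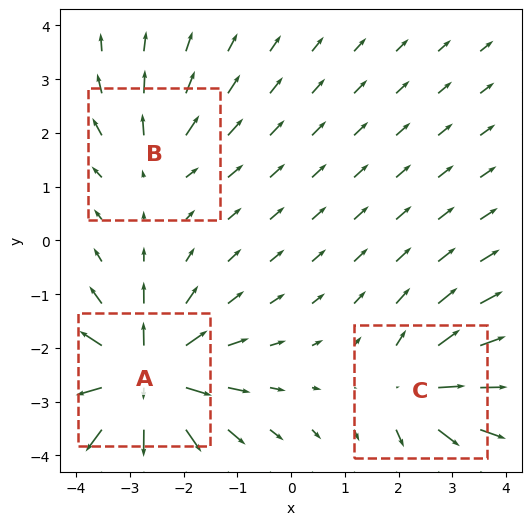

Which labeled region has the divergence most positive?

Divergence at each region's feature centre — A: about +6, B: about +2, C: about +4. Region A is most positive.

A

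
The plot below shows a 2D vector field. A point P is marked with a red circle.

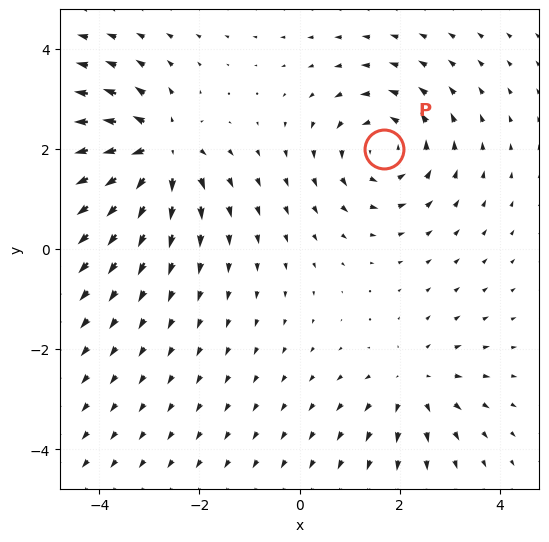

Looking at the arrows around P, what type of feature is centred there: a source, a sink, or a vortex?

vortex

At P (1.7, 2.0) the arrows circulate counterclockwise. Divergence ≈0, curl about +4 — near-zero divergence with nonzero curl is a vortex.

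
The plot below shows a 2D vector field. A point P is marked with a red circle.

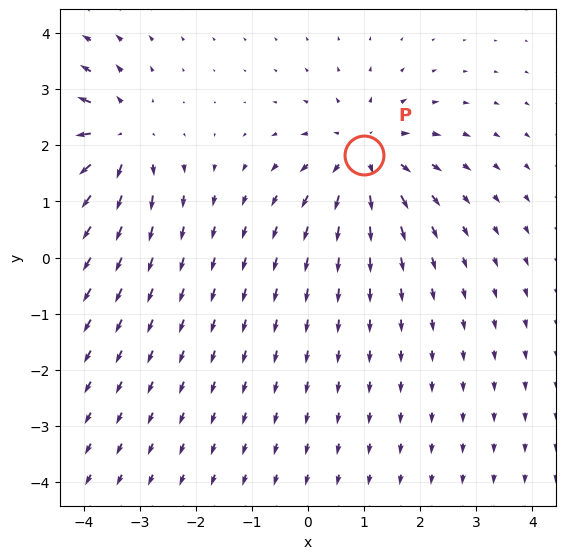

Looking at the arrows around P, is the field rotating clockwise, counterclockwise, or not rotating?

Near P at (1.0, 1.8) the arrows show no circulation. The curl there is ≈0.

not rotating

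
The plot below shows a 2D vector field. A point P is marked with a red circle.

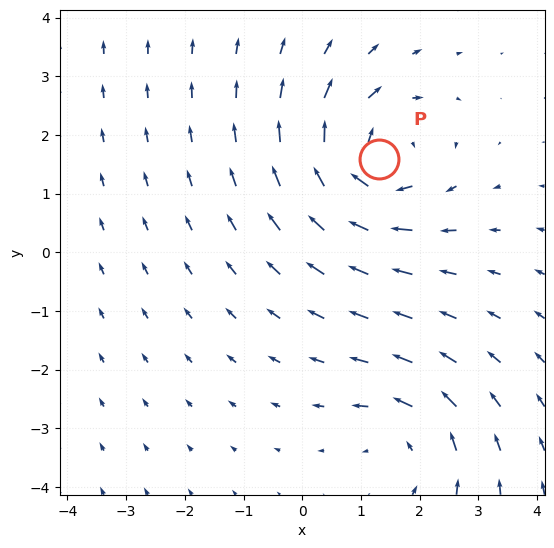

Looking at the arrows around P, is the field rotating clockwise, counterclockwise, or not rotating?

clockwise

Near P at (1.3, 1.6) the arrows circulate clockwise. The curl (z-component) there is about -5; negative curl means clockwise rotation.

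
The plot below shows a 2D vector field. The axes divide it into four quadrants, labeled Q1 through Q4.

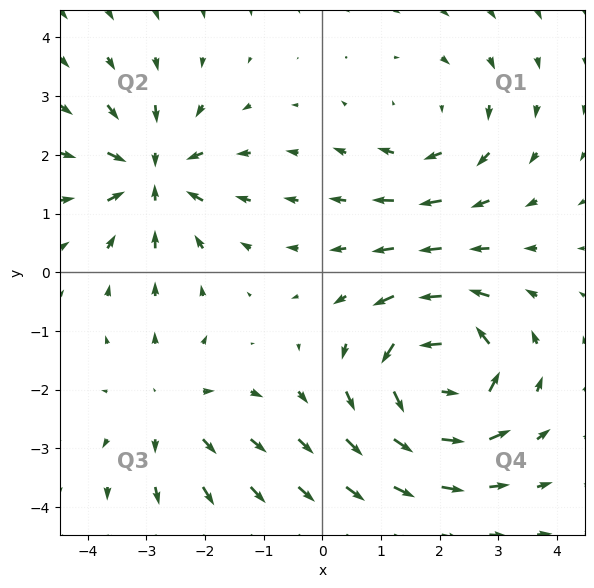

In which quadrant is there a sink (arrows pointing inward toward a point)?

Q2

The sink sits at approximately (-2.9, 1.7), which lies in quadrant Q2. The divergence there is about -4, negative as expected for a sink.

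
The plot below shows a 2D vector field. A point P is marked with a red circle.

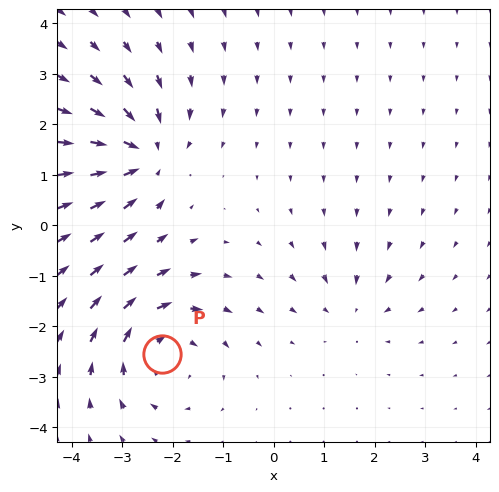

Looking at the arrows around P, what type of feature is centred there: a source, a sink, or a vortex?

At P (-2.2, -2.5) the arrows circulate clockwise. Divergence ≈0, curl about -5 — near-zero divergence with nonzero curl is a vortex.

vortex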